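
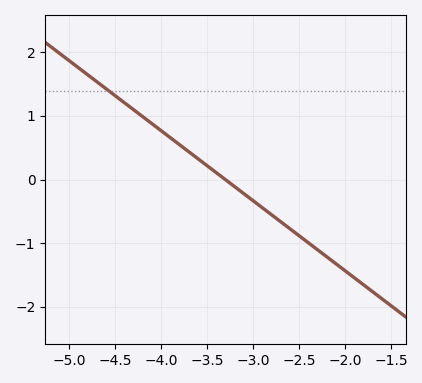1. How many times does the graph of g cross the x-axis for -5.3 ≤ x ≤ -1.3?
1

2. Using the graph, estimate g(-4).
0.8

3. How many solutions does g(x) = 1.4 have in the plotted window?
1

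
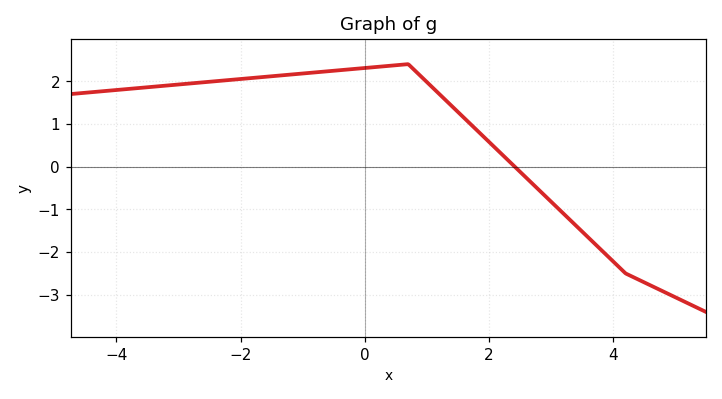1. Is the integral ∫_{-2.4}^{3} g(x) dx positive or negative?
positive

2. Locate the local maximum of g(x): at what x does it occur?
0.6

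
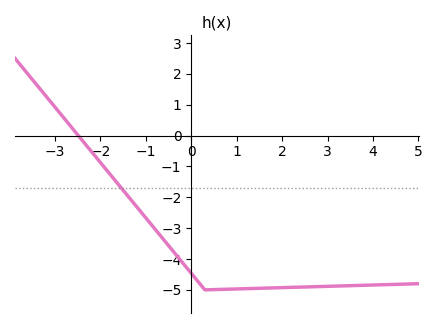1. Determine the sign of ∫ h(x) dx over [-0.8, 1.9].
negative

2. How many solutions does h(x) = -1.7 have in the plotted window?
1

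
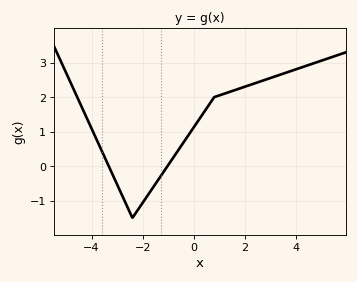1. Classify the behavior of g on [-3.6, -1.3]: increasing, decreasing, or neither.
neither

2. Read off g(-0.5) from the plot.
0.578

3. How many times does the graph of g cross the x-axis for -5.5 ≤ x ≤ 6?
2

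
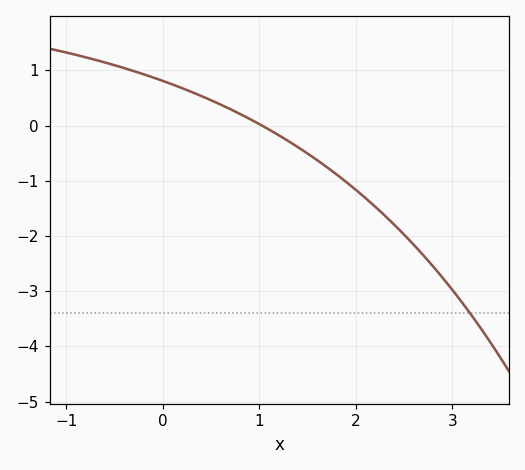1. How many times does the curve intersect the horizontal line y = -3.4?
1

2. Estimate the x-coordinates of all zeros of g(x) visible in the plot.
1.03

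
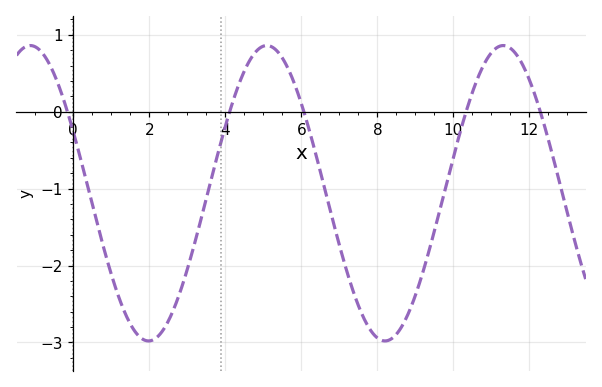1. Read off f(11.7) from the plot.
0.715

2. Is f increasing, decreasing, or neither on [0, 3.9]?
neither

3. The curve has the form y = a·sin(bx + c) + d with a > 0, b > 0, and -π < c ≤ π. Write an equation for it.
y = 1.92sin(1.01x + 2.71) - 1.06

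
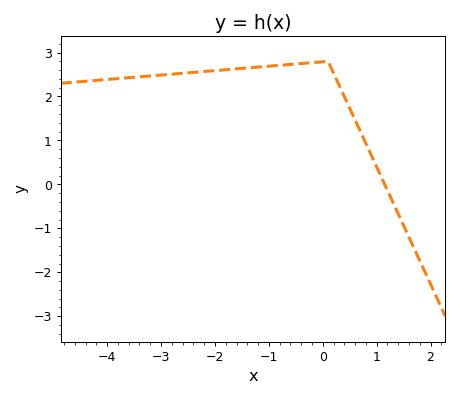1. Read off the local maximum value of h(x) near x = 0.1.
2.8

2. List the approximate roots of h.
1.1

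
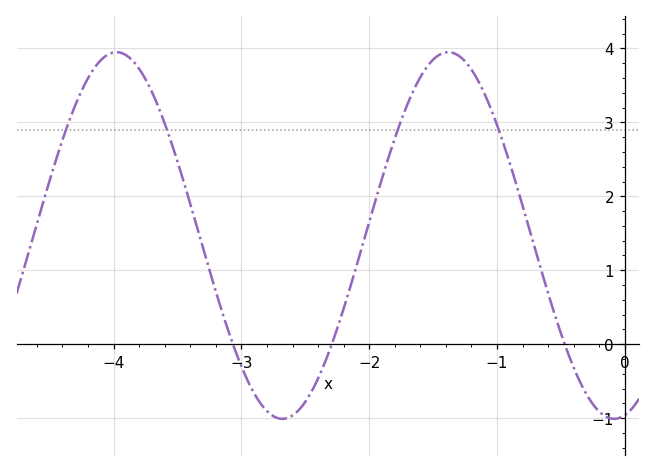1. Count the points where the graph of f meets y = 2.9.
4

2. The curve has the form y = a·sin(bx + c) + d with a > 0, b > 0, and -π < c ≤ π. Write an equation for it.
y = 2.48sin(2.42x - 1.37) + 1.47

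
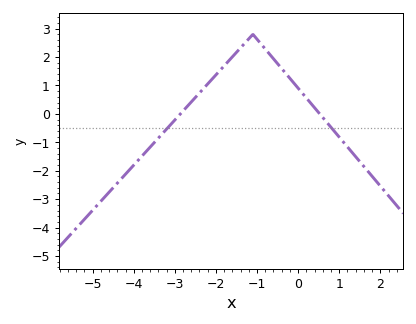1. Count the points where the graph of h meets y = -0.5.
2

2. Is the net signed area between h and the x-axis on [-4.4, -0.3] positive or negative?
positive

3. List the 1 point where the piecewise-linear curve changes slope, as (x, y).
(-1.1, 2.8)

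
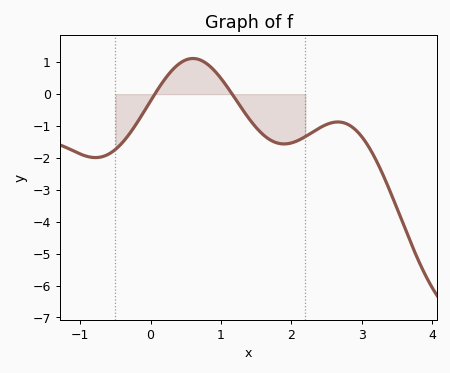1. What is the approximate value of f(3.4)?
-3.02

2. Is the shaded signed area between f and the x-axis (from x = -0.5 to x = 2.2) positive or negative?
negative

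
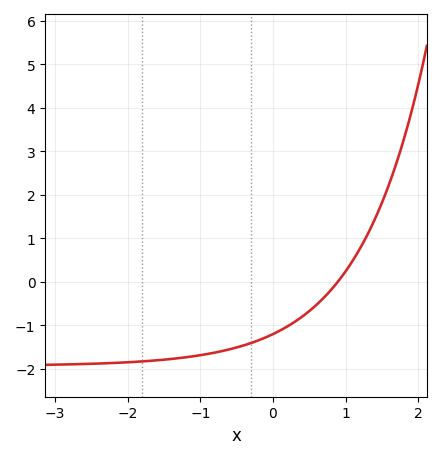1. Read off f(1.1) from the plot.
0.5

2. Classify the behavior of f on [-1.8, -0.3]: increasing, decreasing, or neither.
increasing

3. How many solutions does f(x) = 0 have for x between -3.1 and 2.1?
1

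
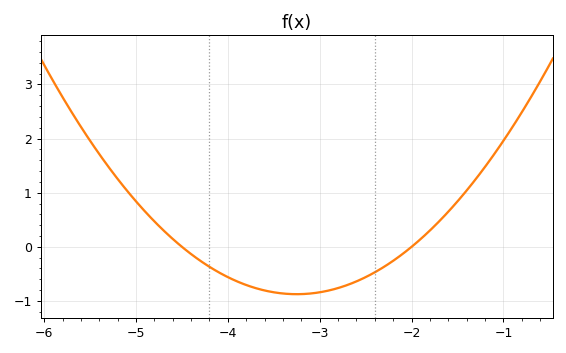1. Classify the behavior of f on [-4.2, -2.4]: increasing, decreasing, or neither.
neither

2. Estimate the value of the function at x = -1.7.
0.47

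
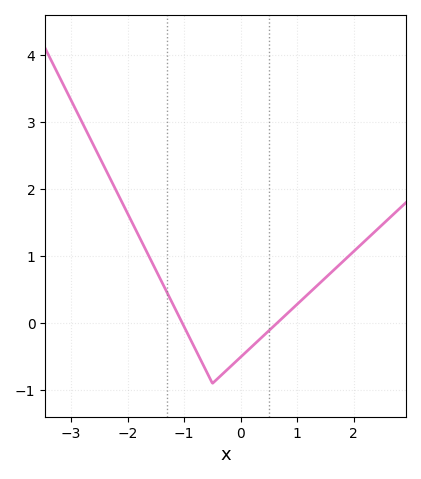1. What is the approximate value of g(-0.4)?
-0.821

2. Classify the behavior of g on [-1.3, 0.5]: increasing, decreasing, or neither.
neither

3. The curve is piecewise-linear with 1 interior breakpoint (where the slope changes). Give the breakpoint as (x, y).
(-0.5, -0.9)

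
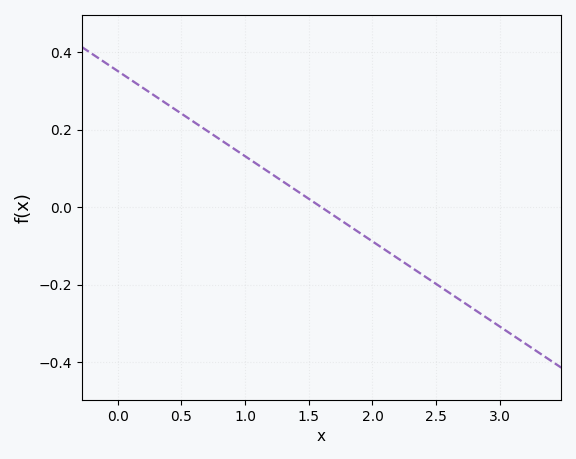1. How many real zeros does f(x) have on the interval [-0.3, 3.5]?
1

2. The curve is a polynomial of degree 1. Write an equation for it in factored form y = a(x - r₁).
y = -0.22(x - 1.6)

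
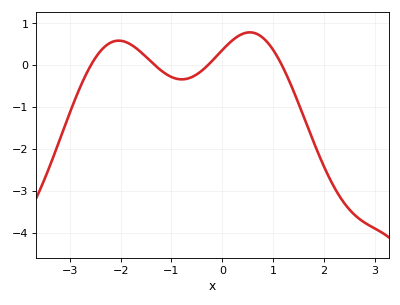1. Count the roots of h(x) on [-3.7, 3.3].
4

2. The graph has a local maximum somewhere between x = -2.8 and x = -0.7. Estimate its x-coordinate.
-2.04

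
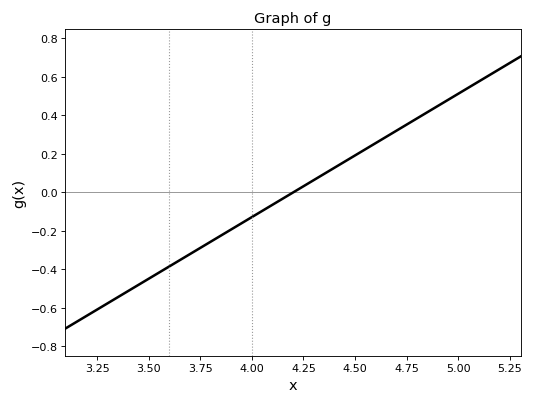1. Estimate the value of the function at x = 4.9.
0.448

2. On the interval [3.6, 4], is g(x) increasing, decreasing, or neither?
increasing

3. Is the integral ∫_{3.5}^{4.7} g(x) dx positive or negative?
negative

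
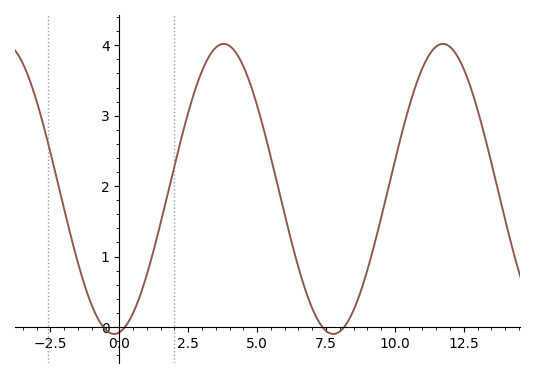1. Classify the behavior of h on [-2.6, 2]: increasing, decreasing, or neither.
neither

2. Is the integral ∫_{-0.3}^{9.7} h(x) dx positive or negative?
positive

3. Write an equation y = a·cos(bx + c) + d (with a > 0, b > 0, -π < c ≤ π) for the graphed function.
y = 2.06cos(0.79x - 2.99) + 1.96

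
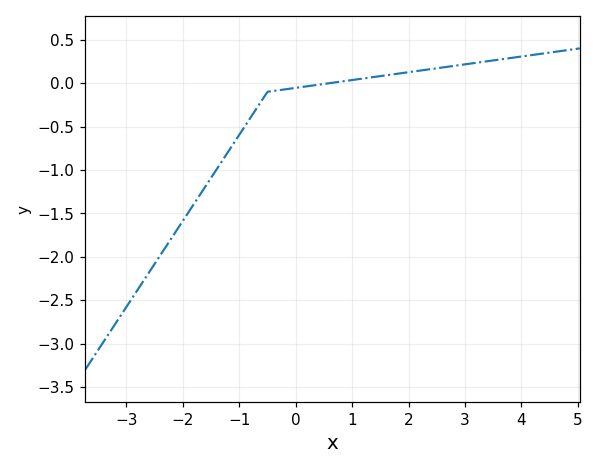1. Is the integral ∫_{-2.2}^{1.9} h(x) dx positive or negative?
negative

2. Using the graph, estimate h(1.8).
0.108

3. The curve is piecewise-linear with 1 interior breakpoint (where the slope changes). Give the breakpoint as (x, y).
(-0.5, -0.1)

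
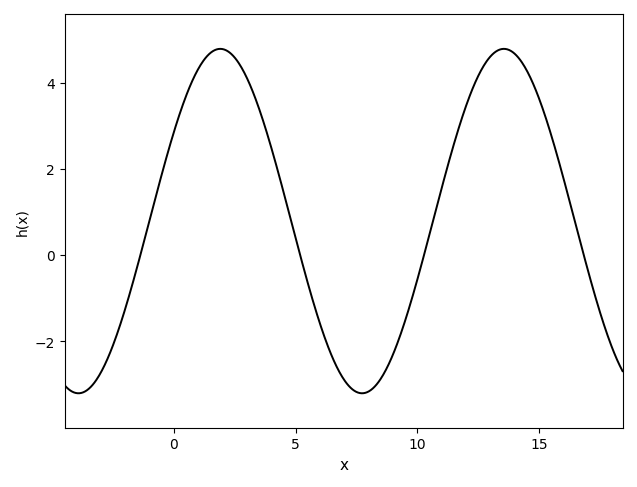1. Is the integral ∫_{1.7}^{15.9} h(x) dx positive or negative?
positive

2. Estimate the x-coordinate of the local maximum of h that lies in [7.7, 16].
13.5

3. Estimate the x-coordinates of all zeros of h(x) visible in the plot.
-1.37, 5.19, 10.3, 16.8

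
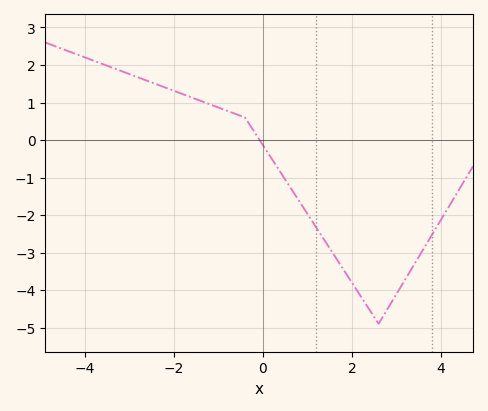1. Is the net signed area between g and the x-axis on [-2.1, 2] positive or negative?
negative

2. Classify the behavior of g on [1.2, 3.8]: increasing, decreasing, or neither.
neither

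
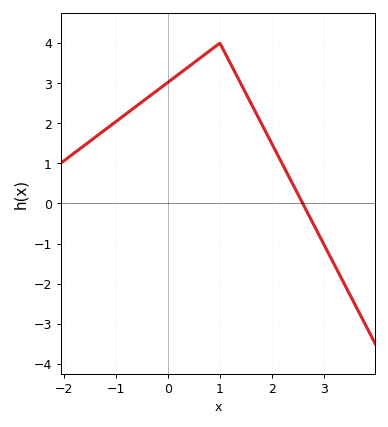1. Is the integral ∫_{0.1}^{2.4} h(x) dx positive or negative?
positive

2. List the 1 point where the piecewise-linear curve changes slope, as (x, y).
(1, 4)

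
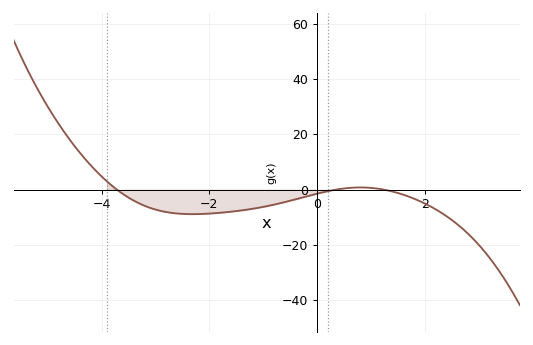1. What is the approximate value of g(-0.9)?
-5.88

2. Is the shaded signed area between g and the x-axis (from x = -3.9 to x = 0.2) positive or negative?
negative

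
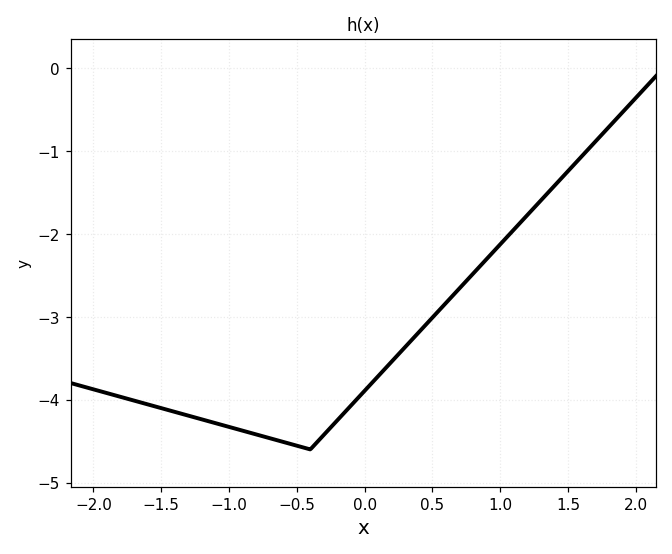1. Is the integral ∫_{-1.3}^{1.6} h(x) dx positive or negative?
negative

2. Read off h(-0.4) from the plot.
-4.6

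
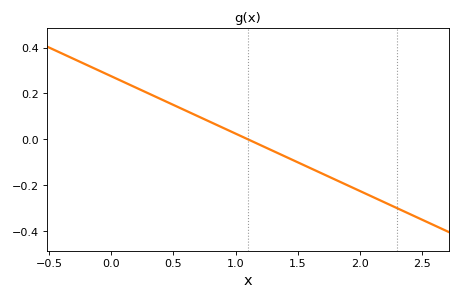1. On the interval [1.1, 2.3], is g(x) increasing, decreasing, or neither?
decreasing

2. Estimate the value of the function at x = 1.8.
-0.175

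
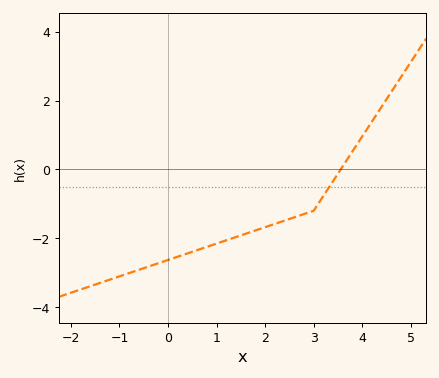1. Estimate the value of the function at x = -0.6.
-2.91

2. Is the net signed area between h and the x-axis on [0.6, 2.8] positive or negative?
negative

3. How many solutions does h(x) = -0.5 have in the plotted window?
1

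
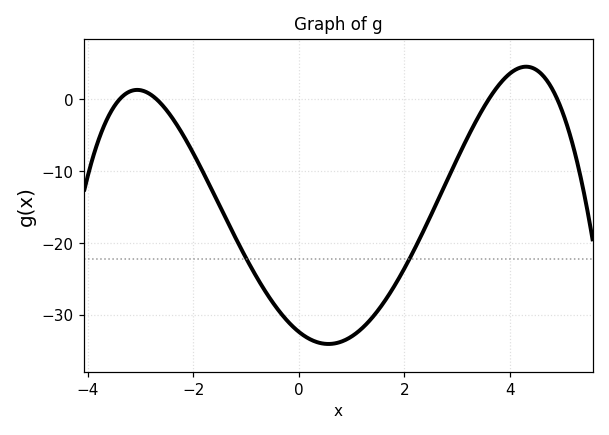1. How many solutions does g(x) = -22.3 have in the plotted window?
2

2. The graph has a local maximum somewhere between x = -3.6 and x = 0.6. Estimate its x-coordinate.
-3.07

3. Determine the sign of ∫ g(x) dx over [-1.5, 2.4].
negative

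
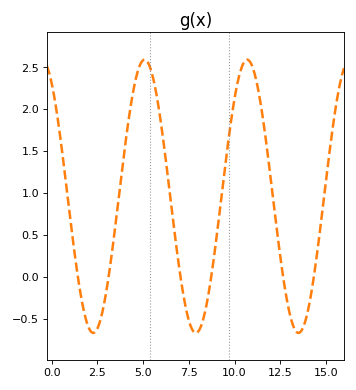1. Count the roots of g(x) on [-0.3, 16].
6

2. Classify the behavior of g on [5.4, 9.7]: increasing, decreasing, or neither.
neither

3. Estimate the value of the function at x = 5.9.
1.95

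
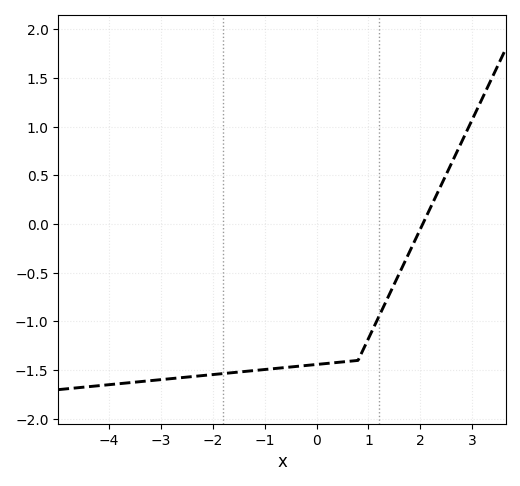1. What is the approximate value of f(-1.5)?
-1.52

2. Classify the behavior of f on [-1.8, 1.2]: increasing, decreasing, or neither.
increasing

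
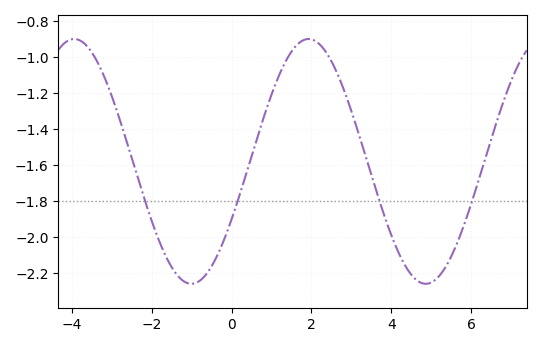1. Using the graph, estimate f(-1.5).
-2.16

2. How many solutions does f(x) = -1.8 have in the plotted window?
4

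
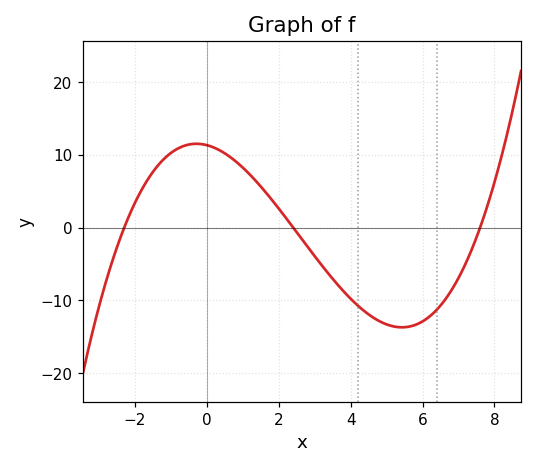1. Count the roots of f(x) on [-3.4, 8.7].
3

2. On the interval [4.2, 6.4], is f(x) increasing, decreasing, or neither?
neither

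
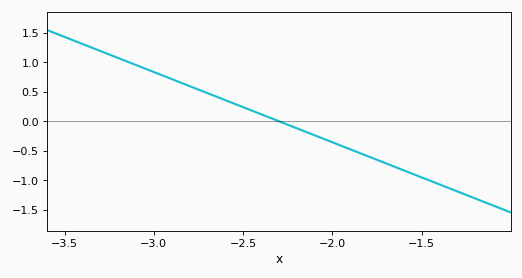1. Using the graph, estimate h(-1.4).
-1.07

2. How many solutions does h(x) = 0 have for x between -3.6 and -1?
1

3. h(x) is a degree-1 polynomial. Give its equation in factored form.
y = -1.19(x + 2.3)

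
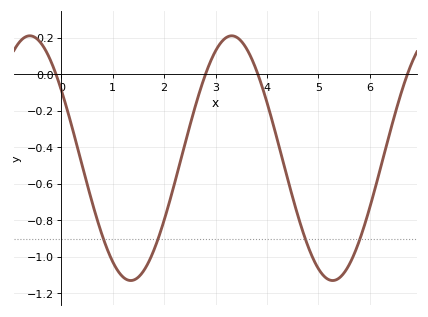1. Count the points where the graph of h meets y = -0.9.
4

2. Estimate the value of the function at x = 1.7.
-1.02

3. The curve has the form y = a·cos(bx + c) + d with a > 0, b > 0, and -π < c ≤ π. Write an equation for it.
y = 0.67cos(1.6x + 0.98) - 0.46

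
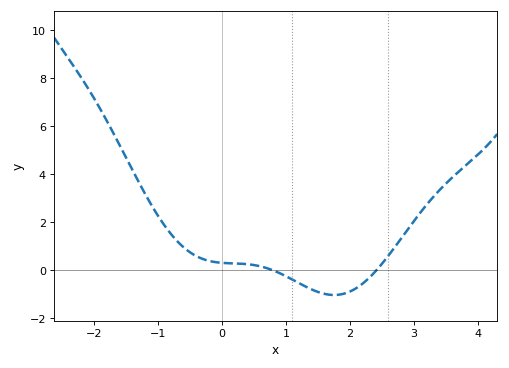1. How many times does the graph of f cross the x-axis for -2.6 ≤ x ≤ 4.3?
2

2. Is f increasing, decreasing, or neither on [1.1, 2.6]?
neither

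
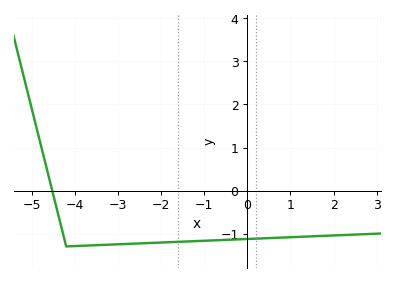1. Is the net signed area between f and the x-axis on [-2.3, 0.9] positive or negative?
negative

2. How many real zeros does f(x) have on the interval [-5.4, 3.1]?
1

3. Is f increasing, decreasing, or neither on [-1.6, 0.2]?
increasing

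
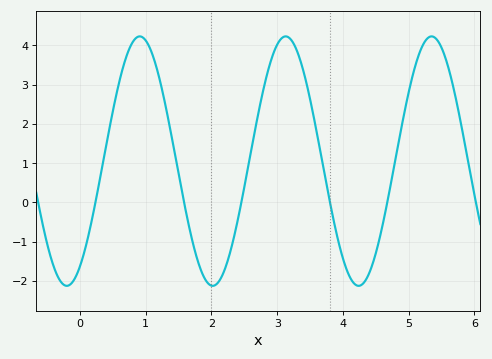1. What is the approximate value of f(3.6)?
1.8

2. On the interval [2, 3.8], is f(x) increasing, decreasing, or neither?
neither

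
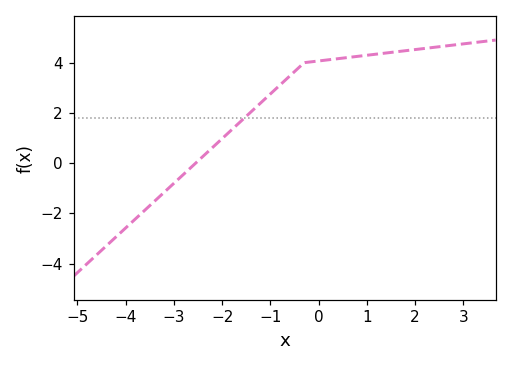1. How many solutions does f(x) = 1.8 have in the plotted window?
1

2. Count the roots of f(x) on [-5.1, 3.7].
1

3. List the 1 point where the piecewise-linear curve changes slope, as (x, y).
(-0.3, 4)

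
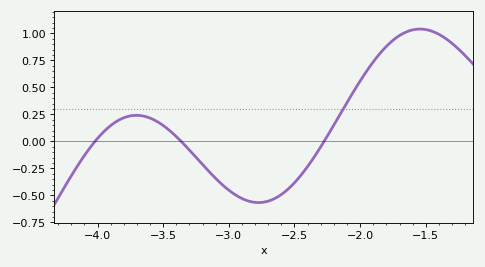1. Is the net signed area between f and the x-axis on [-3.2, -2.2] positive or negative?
negative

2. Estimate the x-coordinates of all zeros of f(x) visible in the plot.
-4.02, -3.36, -2.27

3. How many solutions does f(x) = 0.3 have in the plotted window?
1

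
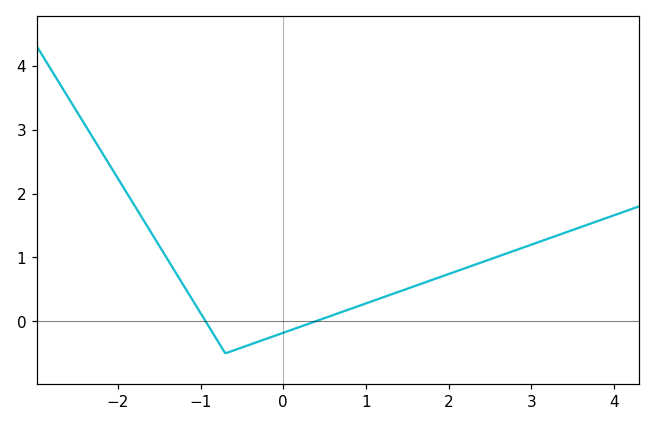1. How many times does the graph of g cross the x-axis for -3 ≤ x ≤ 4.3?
2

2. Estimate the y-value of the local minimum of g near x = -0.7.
-0.499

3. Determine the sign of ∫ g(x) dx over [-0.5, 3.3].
positive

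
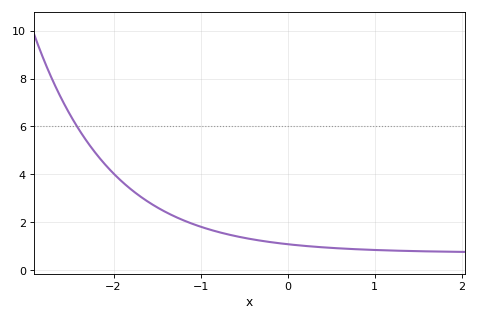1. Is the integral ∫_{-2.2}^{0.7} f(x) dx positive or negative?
positive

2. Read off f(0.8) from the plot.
0.868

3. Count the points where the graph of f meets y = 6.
1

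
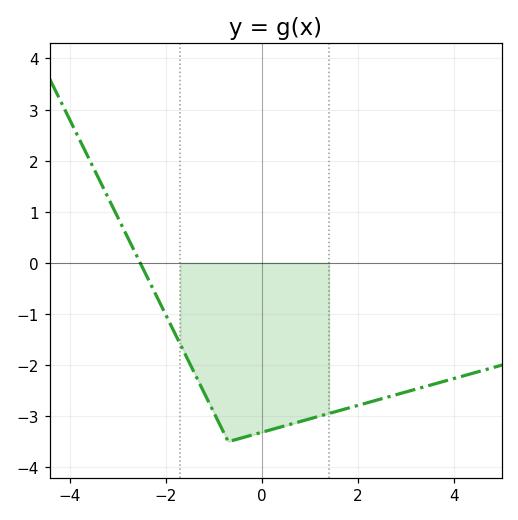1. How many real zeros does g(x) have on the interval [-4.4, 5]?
1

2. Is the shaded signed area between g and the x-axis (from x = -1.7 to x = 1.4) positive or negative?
negative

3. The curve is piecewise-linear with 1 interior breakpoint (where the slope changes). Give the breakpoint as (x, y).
(-0.7, -3.5)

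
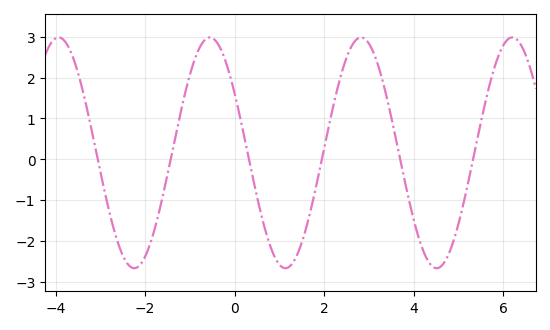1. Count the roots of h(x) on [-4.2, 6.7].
6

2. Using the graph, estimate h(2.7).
2.91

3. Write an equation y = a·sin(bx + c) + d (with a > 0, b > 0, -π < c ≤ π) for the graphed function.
y = 2.82sin(1.86x + 2.6) + 0.16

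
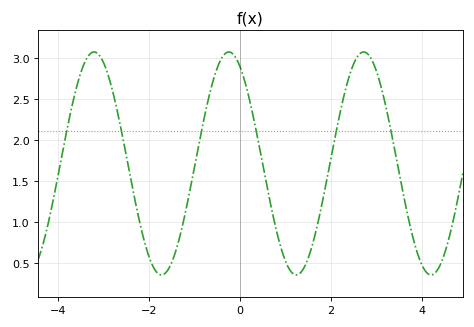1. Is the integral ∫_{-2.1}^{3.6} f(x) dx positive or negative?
positive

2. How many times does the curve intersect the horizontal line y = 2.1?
6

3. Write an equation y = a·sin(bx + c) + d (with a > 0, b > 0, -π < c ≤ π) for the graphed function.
y = 1.36sin(2.1x + 2.1) + 1.71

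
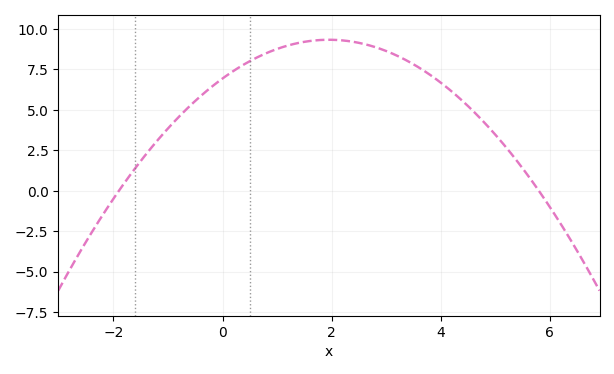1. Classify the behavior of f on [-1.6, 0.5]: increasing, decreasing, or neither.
increasing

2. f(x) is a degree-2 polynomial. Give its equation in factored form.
y = -0.63(x + 1.9)(x - 5.8)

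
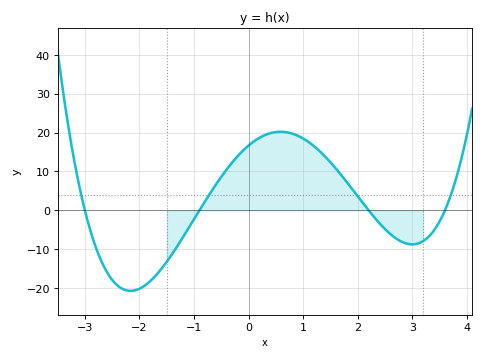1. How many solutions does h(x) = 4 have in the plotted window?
4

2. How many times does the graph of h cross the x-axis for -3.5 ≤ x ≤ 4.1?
4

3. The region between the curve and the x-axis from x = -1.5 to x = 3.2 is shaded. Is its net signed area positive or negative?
positive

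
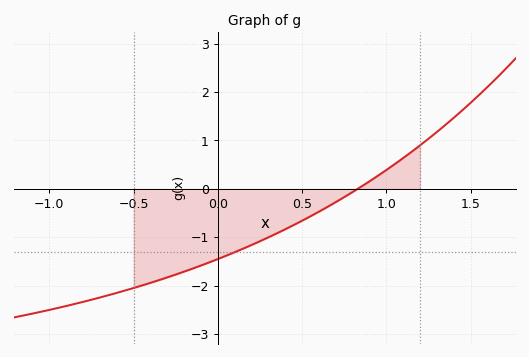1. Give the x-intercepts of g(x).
0.85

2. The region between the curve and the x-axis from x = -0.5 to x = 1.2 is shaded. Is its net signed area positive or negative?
negative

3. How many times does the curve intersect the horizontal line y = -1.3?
1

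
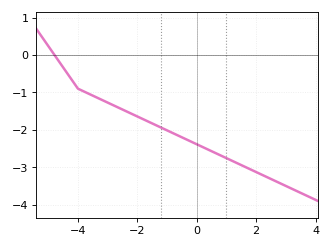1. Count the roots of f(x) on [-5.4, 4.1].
1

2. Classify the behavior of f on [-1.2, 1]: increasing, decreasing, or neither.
decreasing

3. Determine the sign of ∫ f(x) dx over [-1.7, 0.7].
negative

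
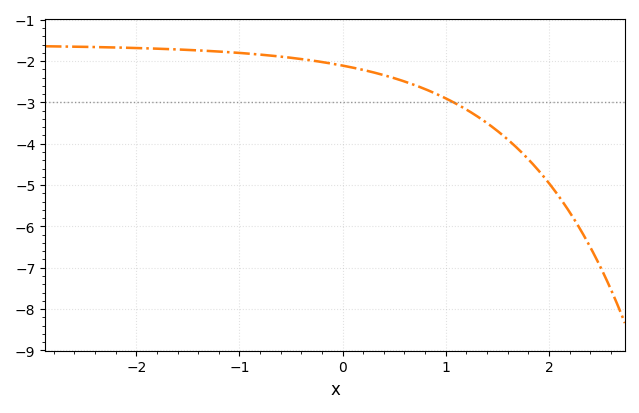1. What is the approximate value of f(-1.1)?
-1.79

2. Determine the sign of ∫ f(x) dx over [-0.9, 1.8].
negative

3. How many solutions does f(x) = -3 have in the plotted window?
1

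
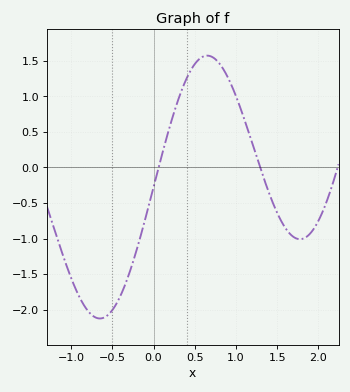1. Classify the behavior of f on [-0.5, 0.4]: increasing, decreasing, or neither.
increasing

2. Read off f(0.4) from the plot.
1.25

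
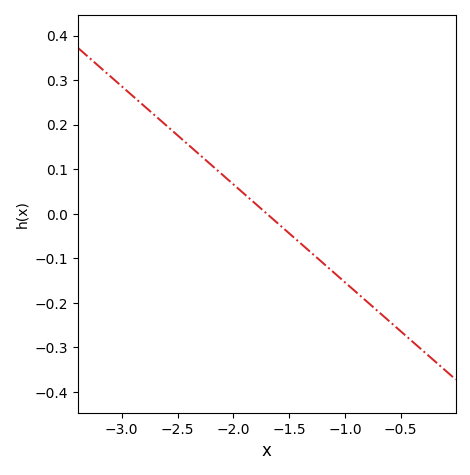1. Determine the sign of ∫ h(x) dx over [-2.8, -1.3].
positive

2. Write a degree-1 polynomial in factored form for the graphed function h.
y = -0.22(x + 1.7)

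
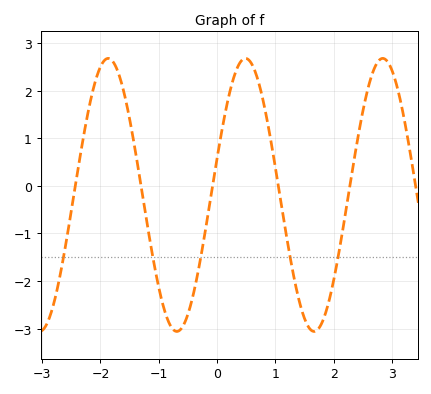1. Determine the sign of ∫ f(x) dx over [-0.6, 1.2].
positive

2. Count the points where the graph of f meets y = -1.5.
5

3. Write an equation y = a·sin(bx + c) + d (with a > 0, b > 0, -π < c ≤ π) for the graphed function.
y = 2.87sin(2.67x + 0.272) - 0.19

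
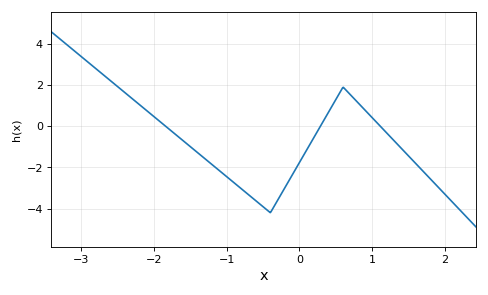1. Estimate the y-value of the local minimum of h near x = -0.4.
-4.2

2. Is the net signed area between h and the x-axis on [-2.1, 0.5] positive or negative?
negative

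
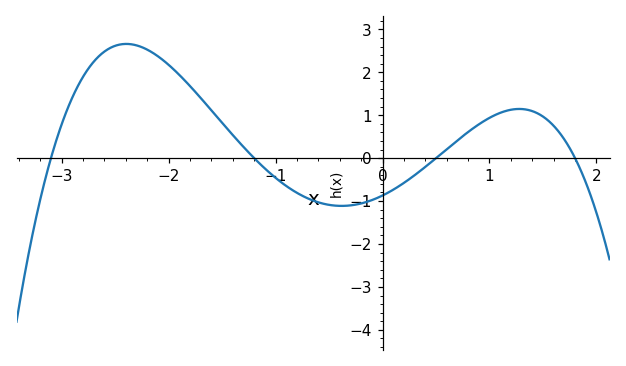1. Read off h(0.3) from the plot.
-0.4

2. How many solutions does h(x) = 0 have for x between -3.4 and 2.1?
4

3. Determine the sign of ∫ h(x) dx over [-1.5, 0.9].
negative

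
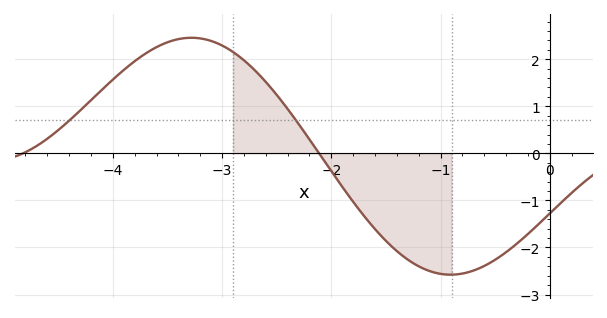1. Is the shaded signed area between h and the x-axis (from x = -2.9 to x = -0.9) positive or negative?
negative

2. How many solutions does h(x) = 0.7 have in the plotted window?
2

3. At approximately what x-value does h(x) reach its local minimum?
-0.9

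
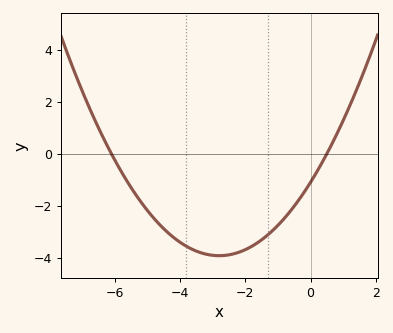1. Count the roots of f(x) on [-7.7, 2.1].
2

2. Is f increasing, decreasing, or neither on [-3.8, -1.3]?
neither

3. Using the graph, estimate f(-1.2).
-3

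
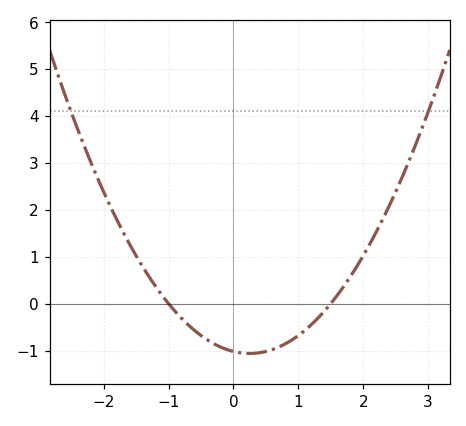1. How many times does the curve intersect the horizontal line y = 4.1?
2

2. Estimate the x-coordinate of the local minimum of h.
0.25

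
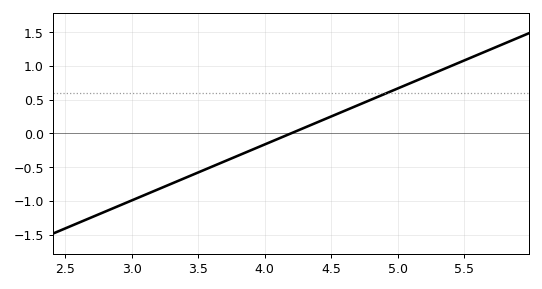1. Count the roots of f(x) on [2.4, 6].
1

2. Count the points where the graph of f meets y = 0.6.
1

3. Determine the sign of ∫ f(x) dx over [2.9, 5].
negative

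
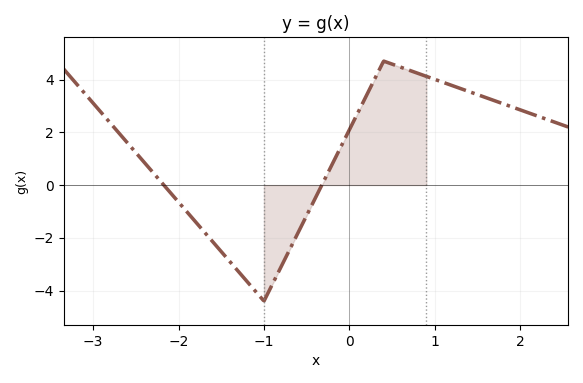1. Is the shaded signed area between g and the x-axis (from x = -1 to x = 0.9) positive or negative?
positive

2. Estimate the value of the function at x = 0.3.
4.05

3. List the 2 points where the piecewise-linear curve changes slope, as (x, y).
(-1, -4.4); (0.4, 4.7)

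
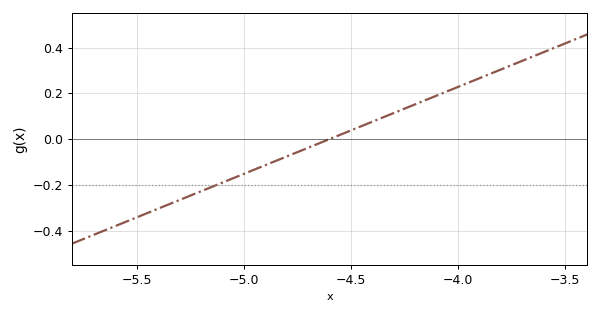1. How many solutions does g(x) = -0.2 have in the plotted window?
1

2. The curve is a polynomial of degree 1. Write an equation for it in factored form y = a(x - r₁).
y = 0.38(x + 4.6)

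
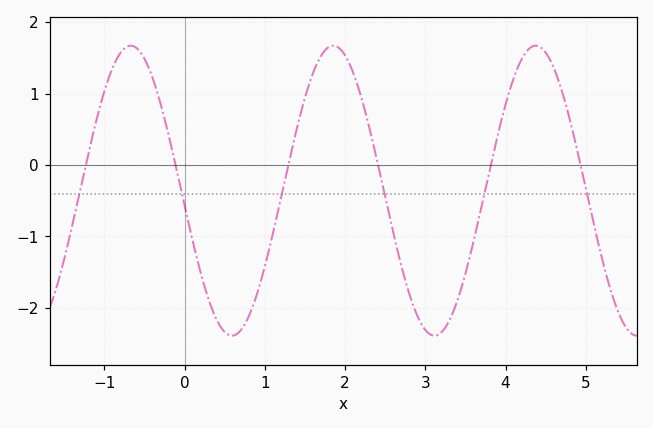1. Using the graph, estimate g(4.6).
1.4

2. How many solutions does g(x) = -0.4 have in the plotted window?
6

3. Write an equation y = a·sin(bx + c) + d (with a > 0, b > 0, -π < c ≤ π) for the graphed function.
y = 2.03sin(2.5x - 3) - 0.36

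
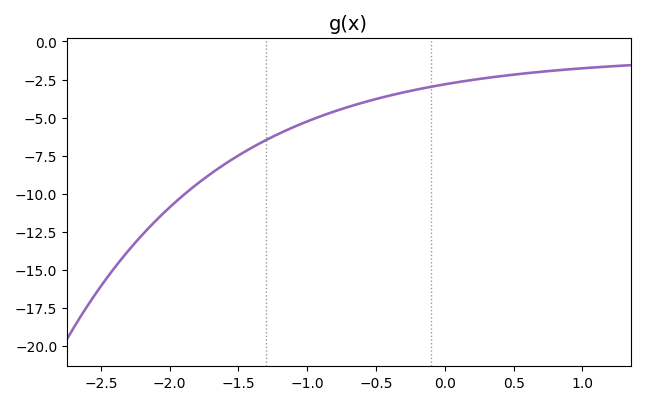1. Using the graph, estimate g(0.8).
-1.9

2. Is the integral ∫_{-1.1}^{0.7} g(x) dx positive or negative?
negative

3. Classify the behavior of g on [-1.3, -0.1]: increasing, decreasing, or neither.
increasing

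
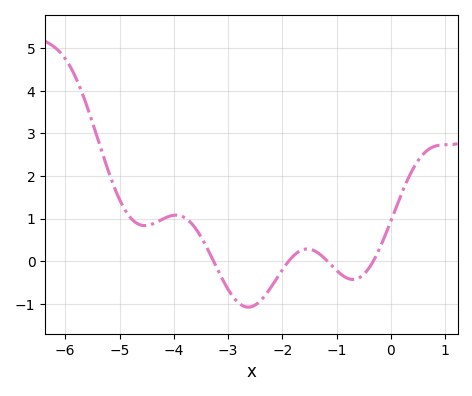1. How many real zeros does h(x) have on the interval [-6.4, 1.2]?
4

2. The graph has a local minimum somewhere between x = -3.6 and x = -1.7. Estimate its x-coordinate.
-2.63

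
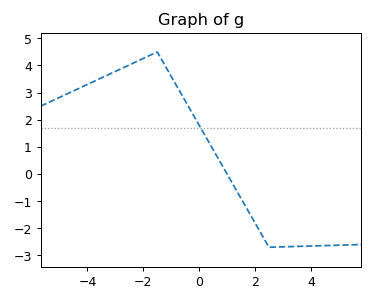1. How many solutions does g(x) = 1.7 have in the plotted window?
1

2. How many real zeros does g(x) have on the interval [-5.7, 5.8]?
1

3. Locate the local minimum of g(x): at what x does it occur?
2.5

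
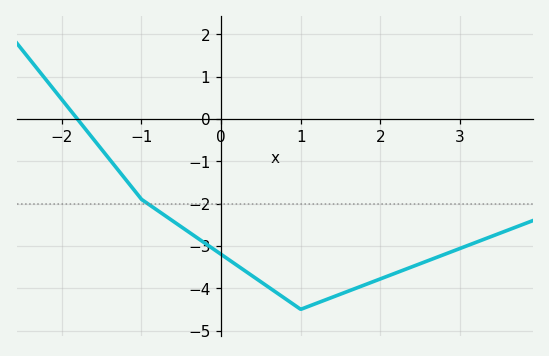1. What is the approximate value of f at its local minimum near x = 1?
-4.5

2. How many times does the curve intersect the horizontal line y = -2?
1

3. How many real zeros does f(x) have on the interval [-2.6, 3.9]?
1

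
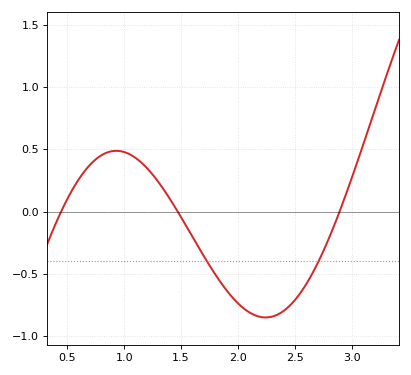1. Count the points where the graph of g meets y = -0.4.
2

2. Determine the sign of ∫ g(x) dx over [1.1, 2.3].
negative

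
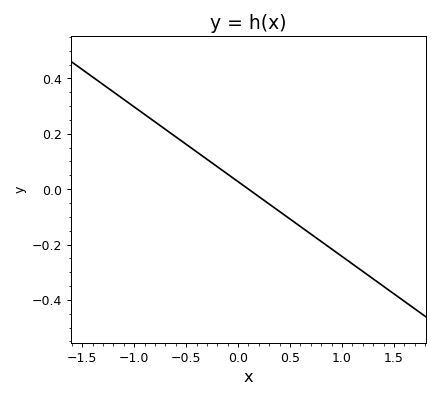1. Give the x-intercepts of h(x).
0.1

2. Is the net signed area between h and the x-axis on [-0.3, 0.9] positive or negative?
negative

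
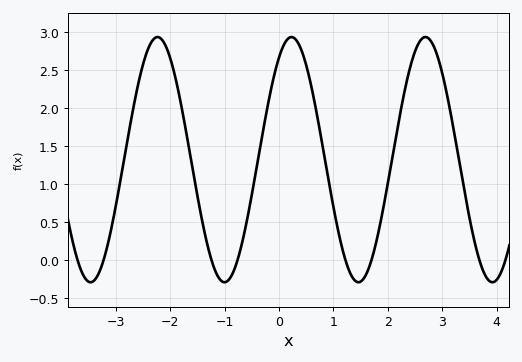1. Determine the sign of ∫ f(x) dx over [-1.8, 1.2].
positive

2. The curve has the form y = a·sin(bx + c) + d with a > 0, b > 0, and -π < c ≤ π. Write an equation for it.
y = 1.61sin(2.55x + 0.99) + 1.32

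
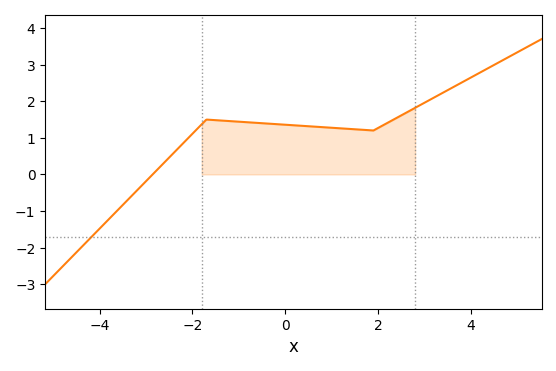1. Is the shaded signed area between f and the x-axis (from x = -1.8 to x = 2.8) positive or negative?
positive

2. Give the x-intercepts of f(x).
-2.86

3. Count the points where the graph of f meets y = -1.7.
1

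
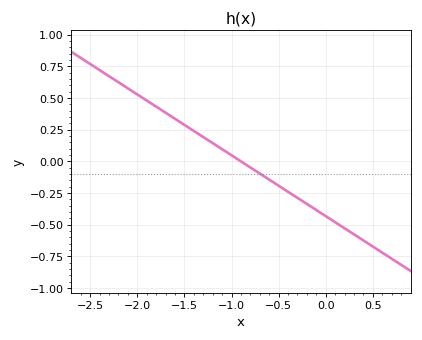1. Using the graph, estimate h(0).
-0.432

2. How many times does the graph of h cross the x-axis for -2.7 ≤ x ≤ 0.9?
1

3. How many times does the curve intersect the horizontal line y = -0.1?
1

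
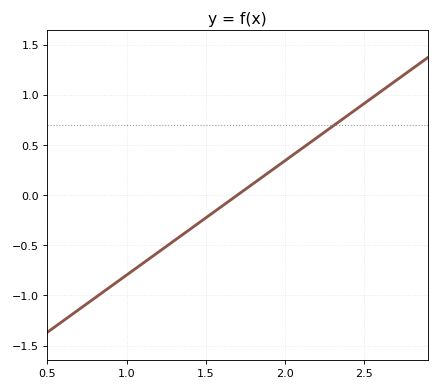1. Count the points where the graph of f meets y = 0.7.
1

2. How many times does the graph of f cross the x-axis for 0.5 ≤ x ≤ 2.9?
1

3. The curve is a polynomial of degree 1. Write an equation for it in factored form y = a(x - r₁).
y = 1.14(x - 1.7)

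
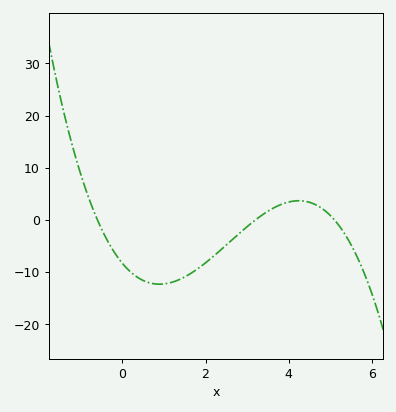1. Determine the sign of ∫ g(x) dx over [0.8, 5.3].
negative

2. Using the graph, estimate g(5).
1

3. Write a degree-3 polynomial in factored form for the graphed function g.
y = -0.85(x + 0.6)(x - 3.2)(x - 5.1)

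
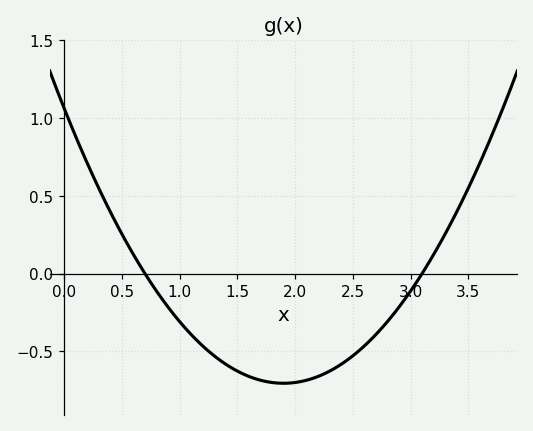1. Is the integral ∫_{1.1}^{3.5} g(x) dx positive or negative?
negative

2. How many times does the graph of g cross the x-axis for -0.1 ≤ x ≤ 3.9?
2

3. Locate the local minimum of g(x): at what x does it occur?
1.9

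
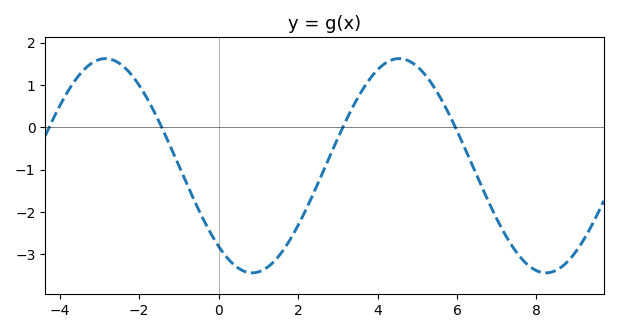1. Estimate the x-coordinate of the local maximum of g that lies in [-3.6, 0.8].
-2.8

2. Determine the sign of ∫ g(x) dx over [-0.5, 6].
negative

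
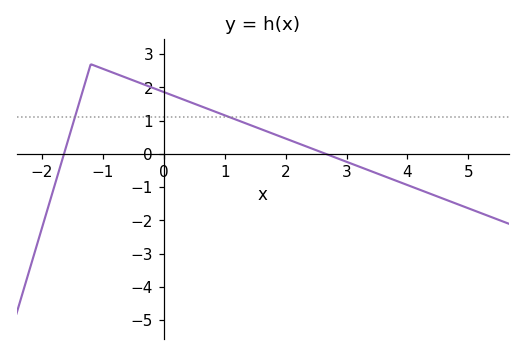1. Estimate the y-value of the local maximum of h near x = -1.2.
2.7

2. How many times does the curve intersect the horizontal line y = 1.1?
2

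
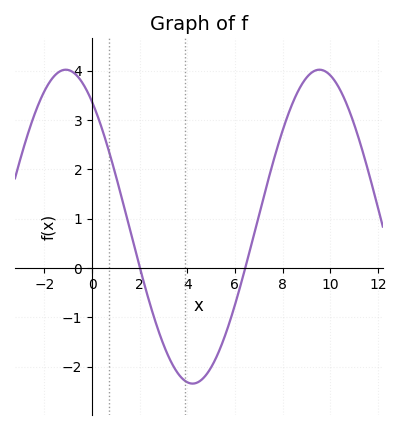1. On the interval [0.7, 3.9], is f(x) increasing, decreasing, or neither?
decreasing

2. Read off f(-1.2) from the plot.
4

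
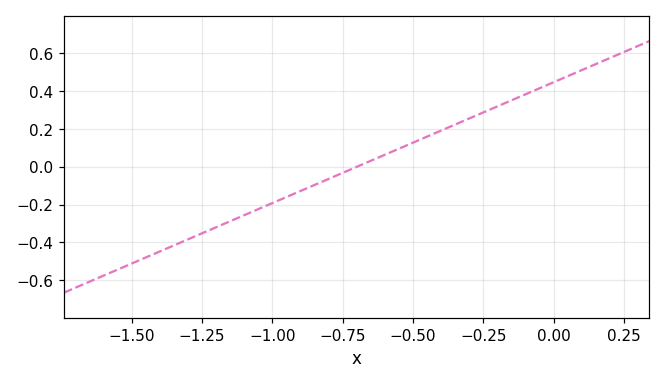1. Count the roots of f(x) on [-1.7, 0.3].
1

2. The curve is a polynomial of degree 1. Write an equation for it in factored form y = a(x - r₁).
y = 0.64(x + 0.7)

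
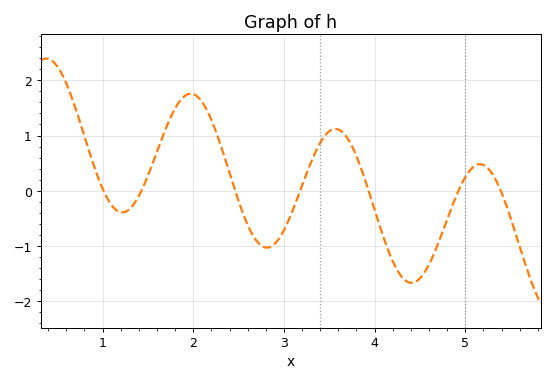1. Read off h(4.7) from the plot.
-1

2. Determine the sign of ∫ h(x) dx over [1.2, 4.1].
positive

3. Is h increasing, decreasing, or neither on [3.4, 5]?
neither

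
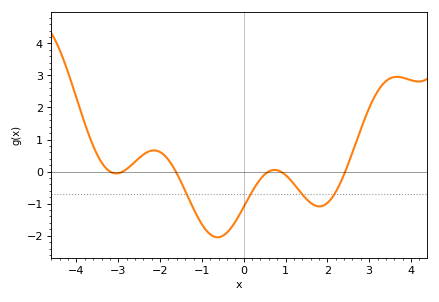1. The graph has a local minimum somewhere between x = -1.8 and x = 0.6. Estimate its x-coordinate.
-0.6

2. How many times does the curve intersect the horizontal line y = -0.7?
4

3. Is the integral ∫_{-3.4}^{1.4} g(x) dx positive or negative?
negative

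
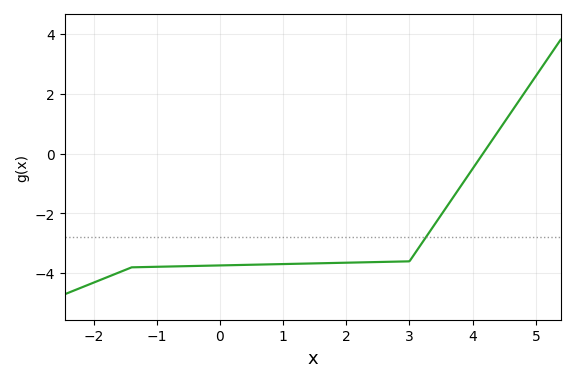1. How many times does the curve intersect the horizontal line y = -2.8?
1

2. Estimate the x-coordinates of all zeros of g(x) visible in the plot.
4.16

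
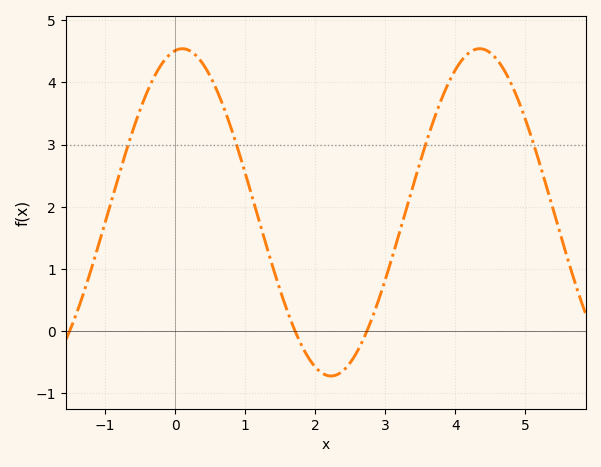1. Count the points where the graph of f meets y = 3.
4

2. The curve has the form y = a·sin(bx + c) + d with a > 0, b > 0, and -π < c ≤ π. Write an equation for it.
y = 2.63sin(1.5x + 1.4) + 1.91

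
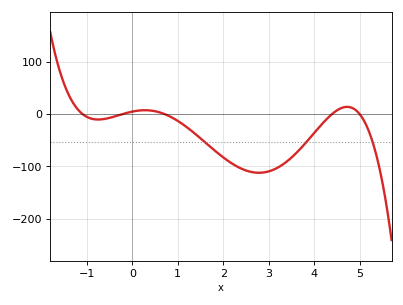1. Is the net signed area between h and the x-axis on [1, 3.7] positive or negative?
negative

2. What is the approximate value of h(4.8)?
10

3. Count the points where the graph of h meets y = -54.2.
3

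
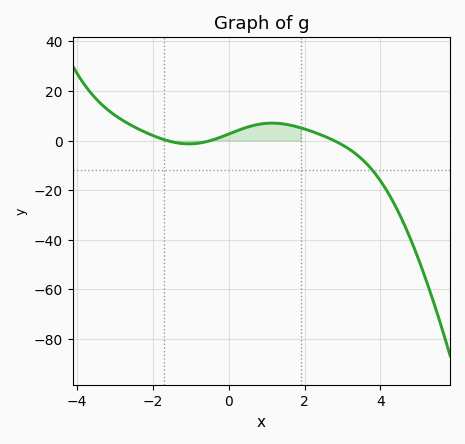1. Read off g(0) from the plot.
2.64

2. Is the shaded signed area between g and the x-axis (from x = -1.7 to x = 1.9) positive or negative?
positive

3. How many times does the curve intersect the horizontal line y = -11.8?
1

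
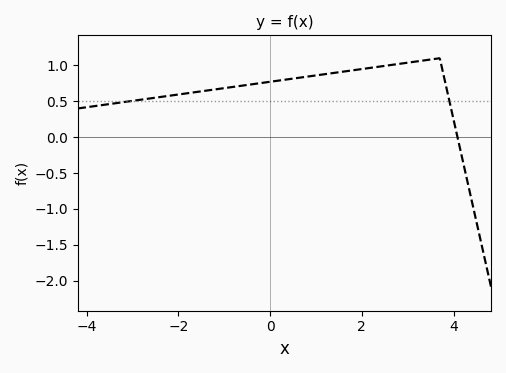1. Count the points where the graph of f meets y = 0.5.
2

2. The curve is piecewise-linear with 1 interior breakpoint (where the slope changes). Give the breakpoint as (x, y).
(3.7, 1.1)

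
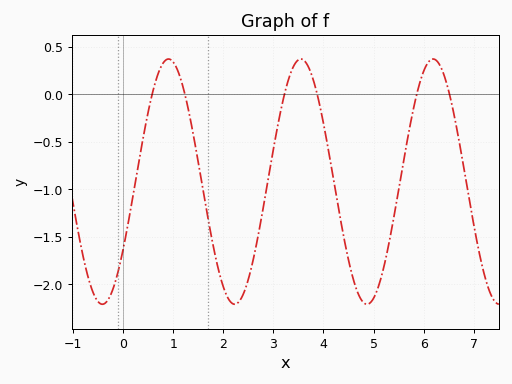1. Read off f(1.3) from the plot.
-0.15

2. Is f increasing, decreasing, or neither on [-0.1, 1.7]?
neither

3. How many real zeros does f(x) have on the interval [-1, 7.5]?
6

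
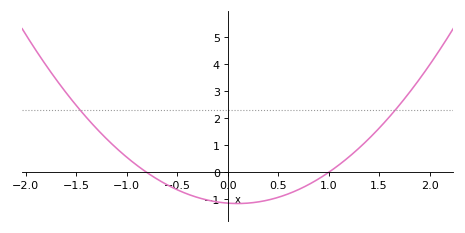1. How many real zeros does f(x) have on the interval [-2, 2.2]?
2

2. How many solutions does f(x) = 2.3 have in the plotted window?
2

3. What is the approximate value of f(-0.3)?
-0.9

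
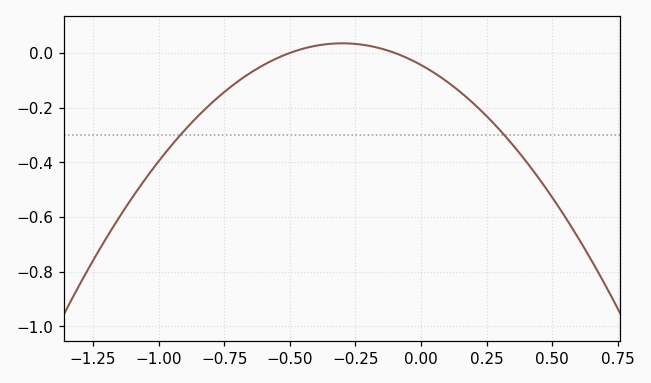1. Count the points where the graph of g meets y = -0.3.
2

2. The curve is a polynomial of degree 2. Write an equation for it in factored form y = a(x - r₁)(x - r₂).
y = -0.88(x + 0.5)(x + 0.1)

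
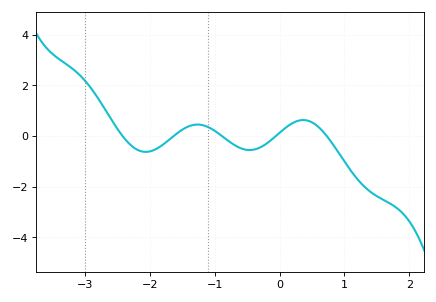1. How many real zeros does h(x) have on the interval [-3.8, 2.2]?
5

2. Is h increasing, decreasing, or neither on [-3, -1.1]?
neither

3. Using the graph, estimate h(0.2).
0.511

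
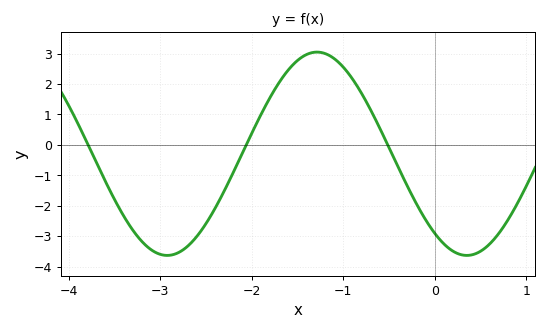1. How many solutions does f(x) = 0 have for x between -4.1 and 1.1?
3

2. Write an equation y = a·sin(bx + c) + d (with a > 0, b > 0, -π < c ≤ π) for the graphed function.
y = 3.34sin(1.92x - 2.24) - 0.29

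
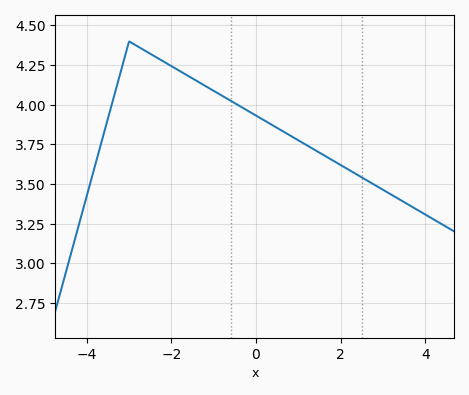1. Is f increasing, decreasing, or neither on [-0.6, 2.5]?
decreasing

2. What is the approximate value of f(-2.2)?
4.28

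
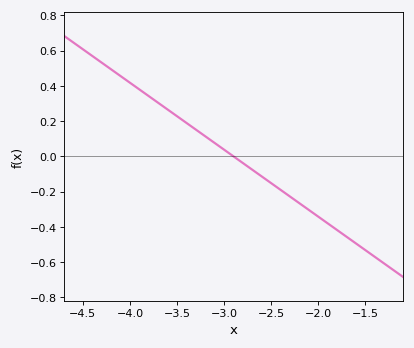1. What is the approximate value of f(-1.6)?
-0.5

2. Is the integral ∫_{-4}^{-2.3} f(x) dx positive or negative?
positive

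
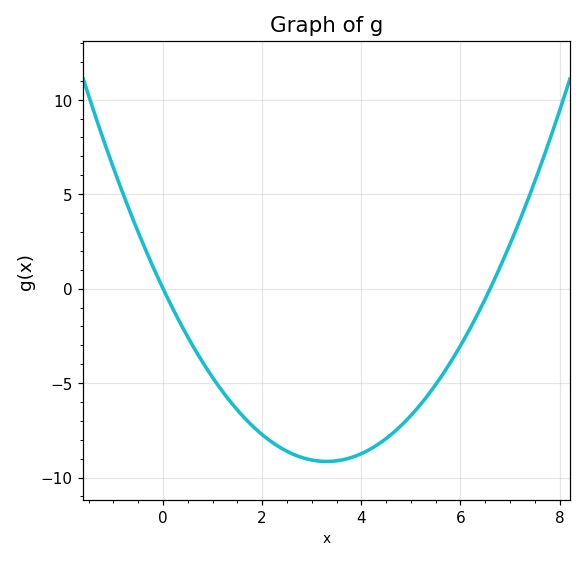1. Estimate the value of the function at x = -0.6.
3.5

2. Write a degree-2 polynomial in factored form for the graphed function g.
y = 0.84(x - 0)(x - 6.6)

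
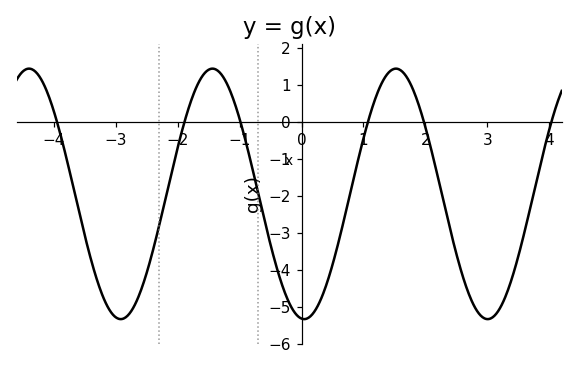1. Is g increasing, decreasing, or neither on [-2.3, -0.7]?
neither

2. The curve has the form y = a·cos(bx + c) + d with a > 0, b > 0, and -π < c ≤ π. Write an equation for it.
y = 3.39cos(2.12x + 3.05) - 1.95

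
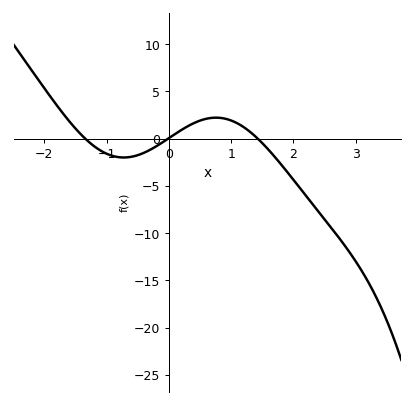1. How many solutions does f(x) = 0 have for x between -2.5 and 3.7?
3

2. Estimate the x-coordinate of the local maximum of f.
0.8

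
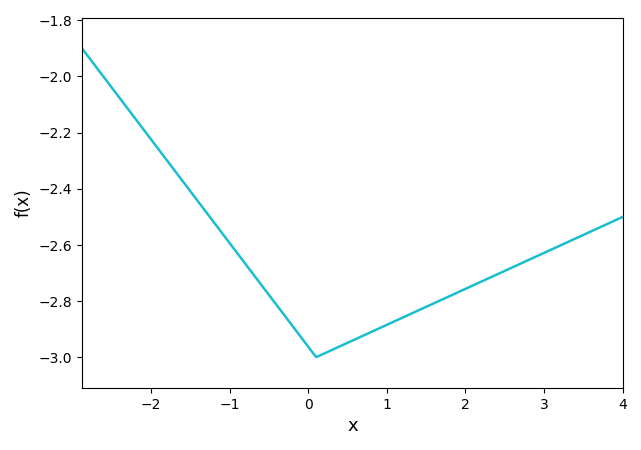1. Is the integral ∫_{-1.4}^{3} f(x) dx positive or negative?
negative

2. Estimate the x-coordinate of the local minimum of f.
0.101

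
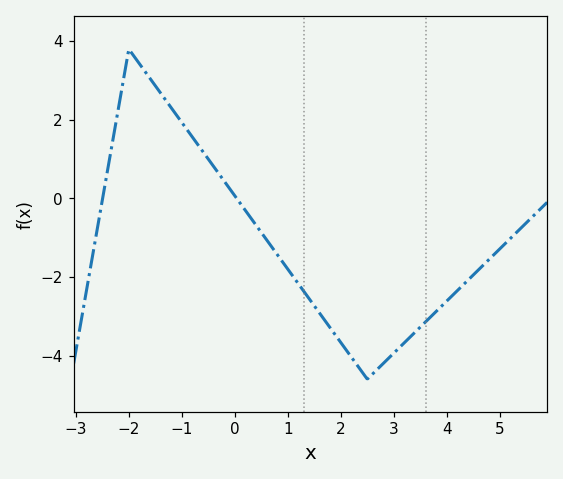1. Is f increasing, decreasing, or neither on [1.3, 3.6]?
neither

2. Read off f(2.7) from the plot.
-4.33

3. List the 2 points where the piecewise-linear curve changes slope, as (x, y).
(-2, 3.8); (2.5, -4.6)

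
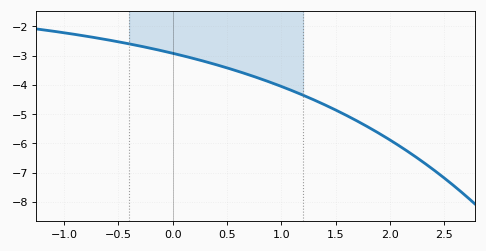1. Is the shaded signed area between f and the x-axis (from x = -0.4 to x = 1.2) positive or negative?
negative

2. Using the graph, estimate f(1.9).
-5.66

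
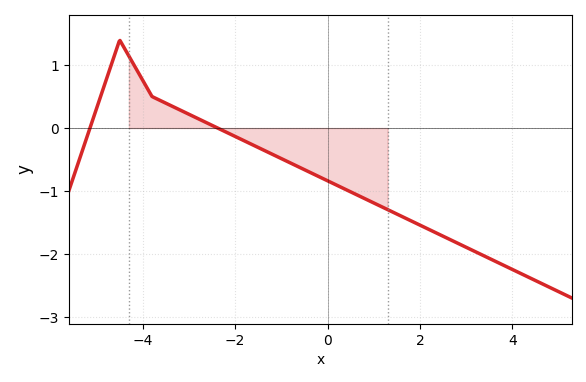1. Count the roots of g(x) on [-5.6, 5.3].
2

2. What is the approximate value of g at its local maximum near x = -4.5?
1.4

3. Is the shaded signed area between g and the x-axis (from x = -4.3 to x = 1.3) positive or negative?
negative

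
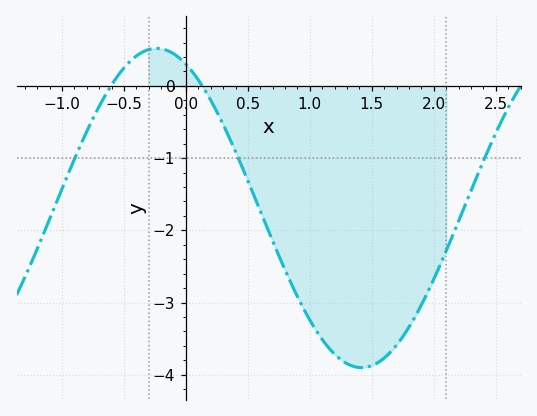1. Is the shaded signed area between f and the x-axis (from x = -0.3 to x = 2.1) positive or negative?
negative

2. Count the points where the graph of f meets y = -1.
3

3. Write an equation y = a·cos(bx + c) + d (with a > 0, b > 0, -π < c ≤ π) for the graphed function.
y = 2.21cos(1.9x + 0.45) - 1.69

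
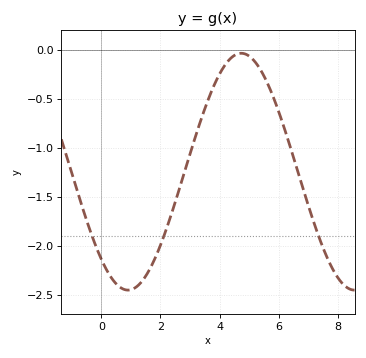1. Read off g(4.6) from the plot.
-0.037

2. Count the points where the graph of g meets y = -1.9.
3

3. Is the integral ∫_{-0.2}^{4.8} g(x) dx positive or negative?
negative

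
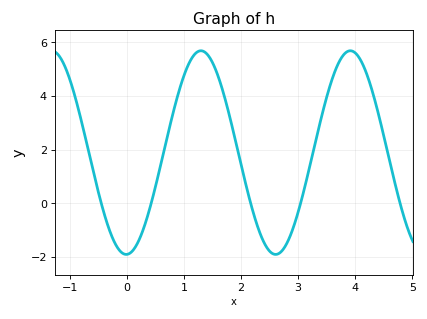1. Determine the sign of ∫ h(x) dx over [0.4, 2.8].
positive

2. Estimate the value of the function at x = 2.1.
0.6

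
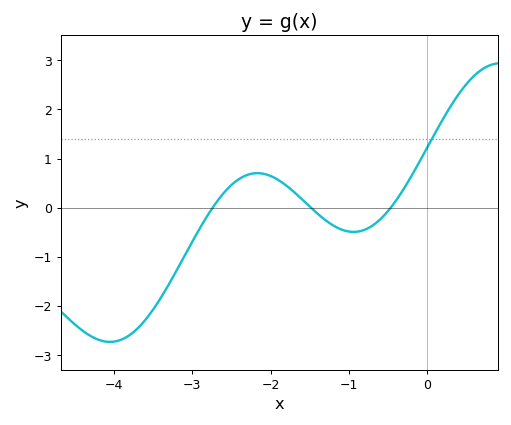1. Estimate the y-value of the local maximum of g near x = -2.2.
0.7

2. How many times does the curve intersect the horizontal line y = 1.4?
1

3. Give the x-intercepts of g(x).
-2.7, -1.5, -0.5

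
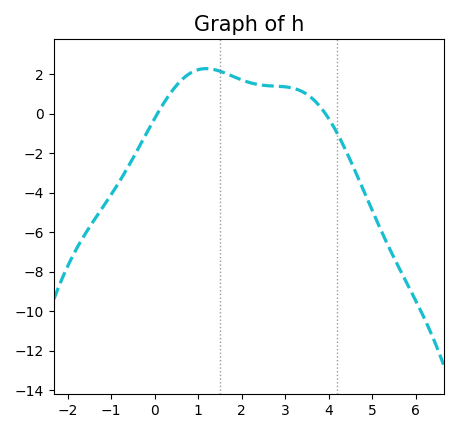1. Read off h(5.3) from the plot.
-6.36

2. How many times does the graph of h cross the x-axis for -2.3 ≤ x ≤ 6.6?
2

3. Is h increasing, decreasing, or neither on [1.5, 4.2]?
decreasing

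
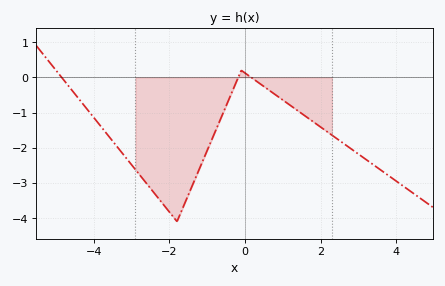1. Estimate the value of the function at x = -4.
-1.15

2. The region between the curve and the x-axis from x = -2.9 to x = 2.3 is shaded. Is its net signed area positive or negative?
negative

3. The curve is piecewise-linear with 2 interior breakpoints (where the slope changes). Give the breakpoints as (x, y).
(-1.8, -4.1); (-0.1, 0.2)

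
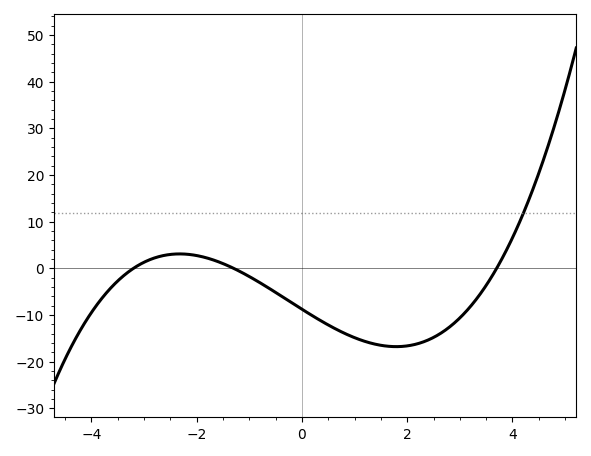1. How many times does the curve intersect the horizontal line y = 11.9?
1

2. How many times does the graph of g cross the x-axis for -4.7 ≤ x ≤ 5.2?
3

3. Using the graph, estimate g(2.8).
-12.6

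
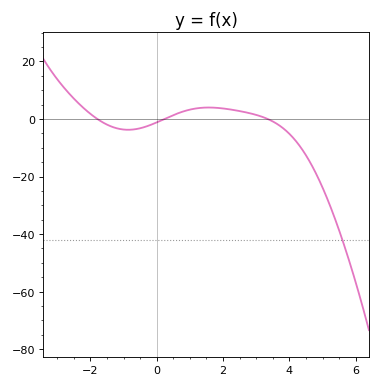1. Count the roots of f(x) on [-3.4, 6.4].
3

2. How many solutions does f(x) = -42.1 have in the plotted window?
1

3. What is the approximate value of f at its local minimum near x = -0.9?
-3.76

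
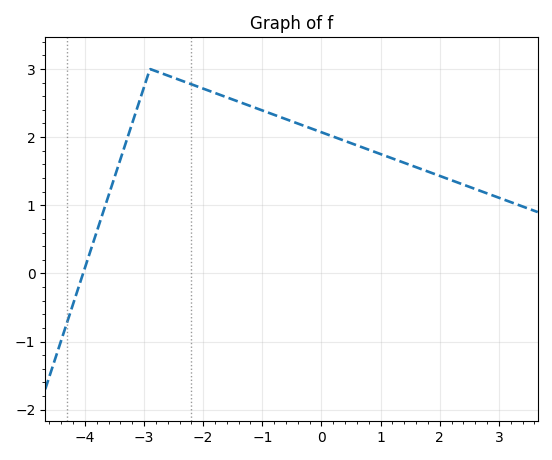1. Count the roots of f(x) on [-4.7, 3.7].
1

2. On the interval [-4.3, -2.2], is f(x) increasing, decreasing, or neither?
neither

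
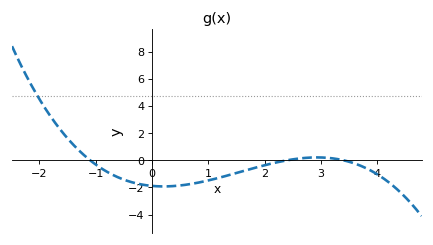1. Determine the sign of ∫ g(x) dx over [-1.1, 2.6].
negative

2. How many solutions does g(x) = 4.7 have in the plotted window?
1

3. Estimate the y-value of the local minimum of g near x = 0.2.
-2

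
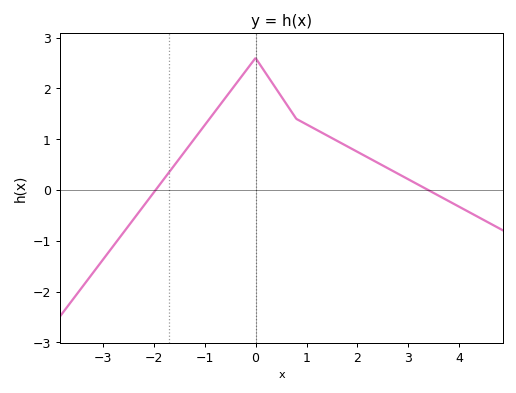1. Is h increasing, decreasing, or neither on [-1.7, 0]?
increasing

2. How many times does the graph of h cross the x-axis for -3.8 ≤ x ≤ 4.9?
2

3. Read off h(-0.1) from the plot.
2.5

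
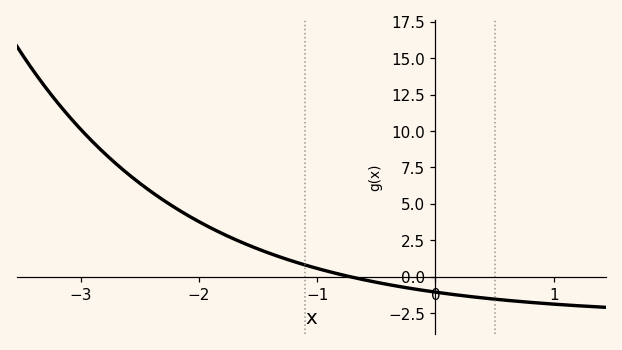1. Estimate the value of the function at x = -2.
4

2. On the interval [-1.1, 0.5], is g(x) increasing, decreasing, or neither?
decreasing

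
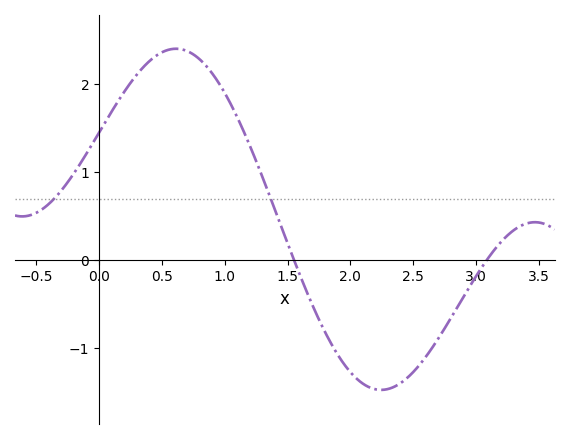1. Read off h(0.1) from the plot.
1.7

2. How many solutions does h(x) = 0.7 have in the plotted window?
2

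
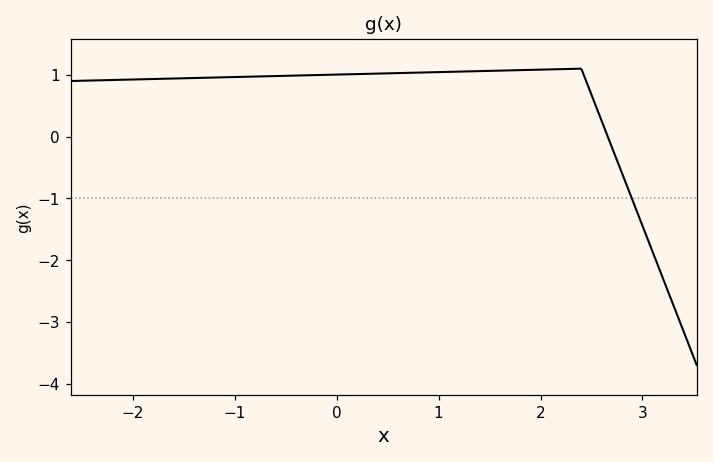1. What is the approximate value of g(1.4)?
1.1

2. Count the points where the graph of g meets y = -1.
1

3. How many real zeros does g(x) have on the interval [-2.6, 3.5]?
1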